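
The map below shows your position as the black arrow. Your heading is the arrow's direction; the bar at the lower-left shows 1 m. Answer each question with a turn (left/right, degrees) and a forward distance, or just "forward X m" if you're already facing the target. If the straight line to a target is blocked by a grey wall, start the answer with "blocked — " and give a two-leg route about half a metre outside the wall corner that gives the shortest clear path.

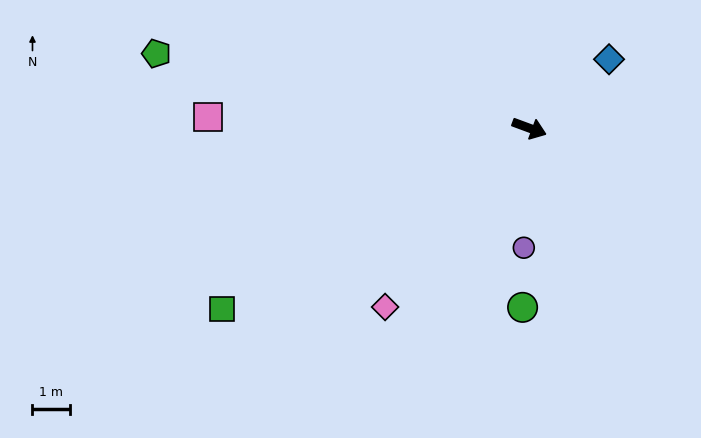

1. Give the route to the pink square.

turn right 162°, forward 8.6 m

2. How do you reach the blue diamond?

turn left 61°, forward 2.8 m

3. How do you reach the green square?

turn right 129°, forward 9.5 m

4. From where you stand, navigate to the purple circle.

turn right 72°, forward 3.2 m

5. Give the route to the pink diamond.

turn right 109°, forward 6.1 m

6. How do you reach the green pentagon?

turn right 171°, forward 10.1 m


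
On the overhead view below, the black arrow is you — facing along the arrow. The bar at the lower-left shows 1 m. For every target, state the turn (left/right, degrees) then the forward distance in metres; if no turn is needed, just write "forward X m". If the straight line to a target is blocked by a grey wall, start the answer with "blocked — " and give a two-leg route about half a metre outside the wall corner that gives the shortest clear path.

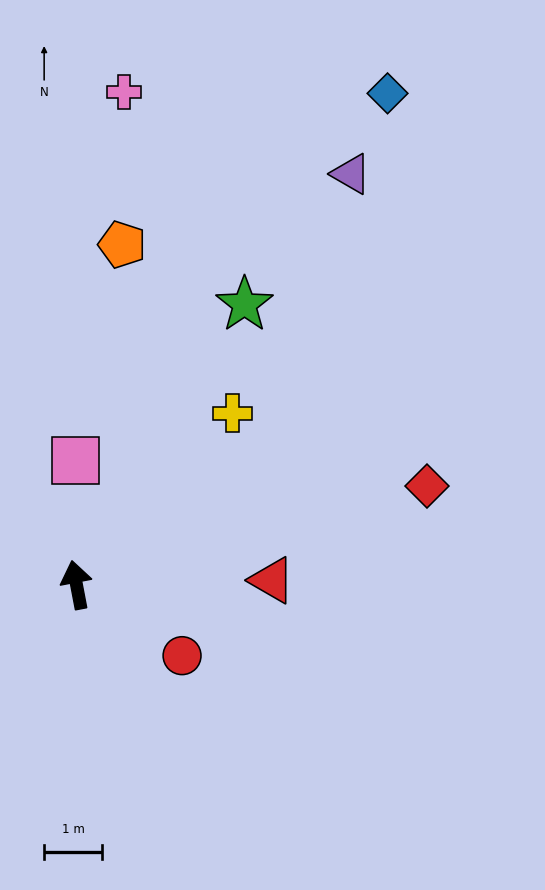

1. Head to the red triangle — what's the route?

turn right 99°, forward 3.4 m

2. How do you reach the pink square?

turn right 10°, forward 2.1 m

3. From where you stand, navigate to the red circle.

turn right 135°, forward 2.2 m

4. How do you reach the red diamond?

turn right 85°, forward 6.3 m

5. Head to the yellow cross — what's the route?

turn right 53°, forward 4.0 m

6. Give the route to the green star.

turn right 42°, forward 5.7 m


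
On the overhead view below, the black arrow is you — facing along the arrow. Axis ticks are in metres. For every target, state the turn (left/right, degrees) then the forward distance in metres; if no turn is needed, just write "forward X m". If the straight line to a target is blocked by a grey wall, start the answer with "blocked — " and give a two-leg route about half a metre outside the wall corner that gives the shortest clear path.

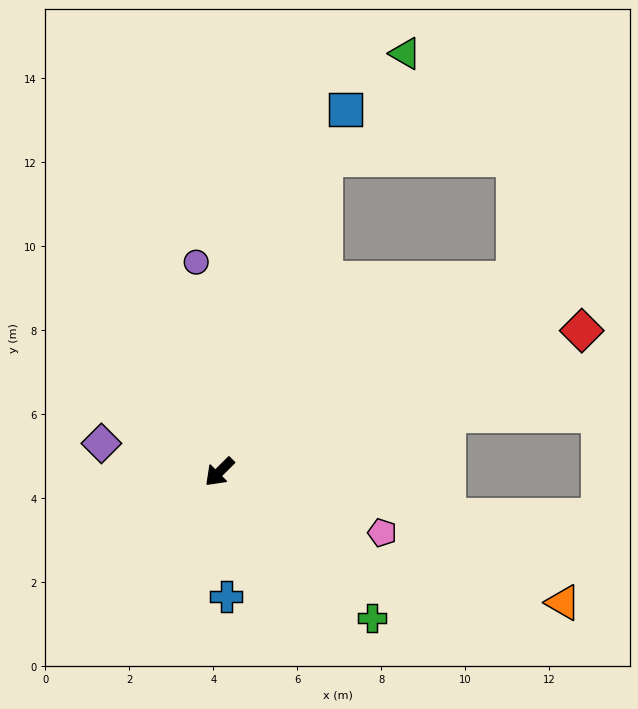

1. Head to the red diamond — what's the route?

turn left 156°, forward 9.3 m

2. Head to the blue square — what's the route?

turn right 154°, forward 9.1 m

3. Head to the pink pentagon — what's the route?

turn left 115°, forward 4.1 m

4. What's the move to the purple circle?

turn right 129°, forward 5.0 m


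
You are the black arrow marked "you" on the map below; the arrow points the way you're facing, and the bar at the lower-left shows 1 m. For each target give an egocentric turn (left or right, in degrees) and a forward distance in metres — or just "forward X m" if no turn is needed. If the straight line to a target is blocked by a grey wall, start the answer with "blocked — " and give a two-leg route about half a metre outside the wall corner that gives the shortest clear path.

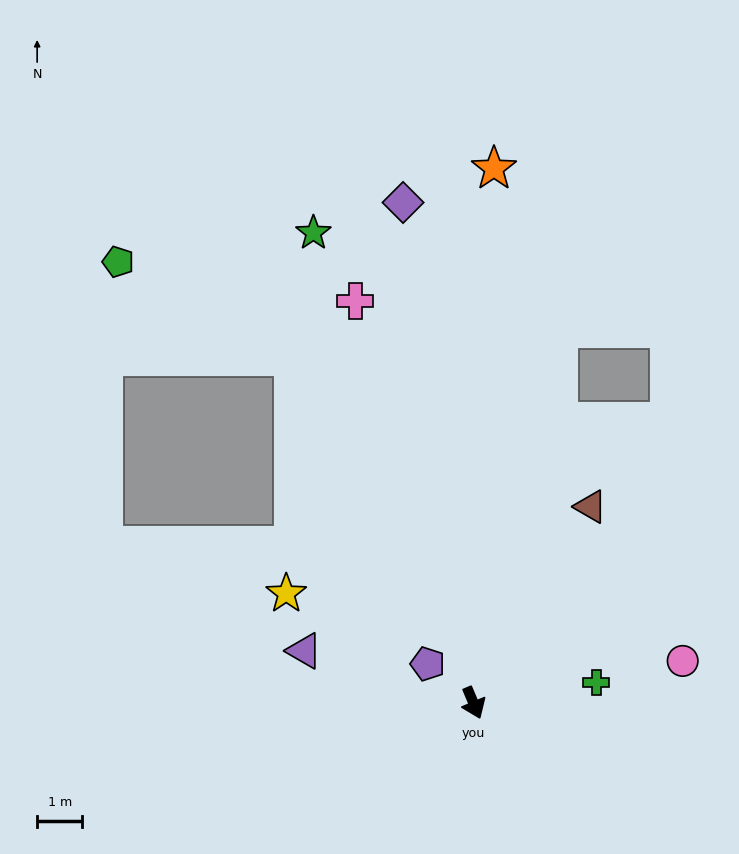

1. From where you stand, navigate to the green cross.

turn left 77°, forward 2.8 m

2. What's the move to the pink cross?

turn left 174°, forward 9.3 m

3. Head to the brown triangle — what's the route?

turn left 126°, forward 5.1 m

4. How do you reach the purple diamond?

turn left 165°, forward 11.2 m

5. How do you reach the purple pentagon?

turn right 153°, forward 1.3 m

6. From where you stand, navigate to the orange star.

turn left 155°, forward 11.8 m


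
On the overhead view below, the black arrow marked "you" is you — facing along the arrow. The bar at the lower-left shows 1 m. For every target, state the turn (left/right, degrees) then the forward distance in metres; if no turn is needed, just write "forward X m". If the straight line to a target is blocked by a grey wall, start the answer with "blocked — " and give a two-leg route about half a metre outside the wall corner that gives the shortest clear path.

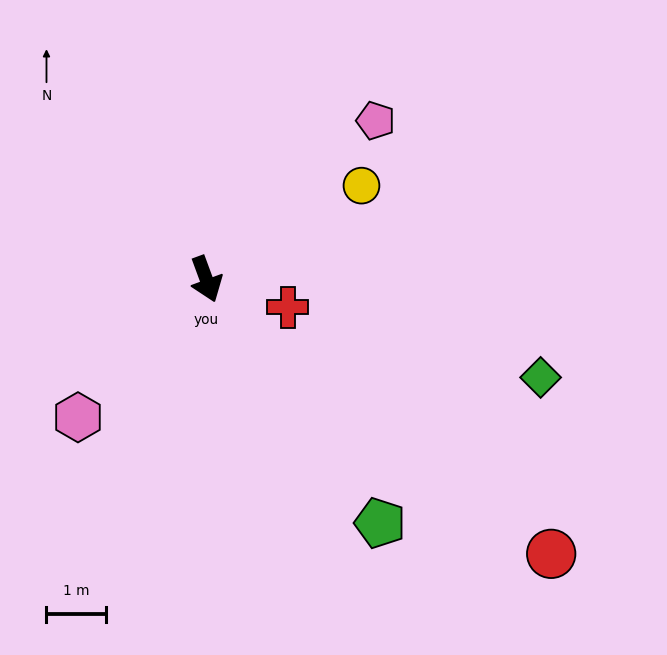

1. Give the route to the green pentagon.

turn left 15°, forward 5.1 m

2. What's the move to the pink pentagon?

turn left 113°, forward 3.9 m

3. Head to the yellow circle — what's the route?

turn left 101°, forward 3.1 m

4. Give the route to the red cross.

turn left 51°, forward 1.5 m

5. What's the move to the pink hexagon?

turn right 63°, forward 3.2 m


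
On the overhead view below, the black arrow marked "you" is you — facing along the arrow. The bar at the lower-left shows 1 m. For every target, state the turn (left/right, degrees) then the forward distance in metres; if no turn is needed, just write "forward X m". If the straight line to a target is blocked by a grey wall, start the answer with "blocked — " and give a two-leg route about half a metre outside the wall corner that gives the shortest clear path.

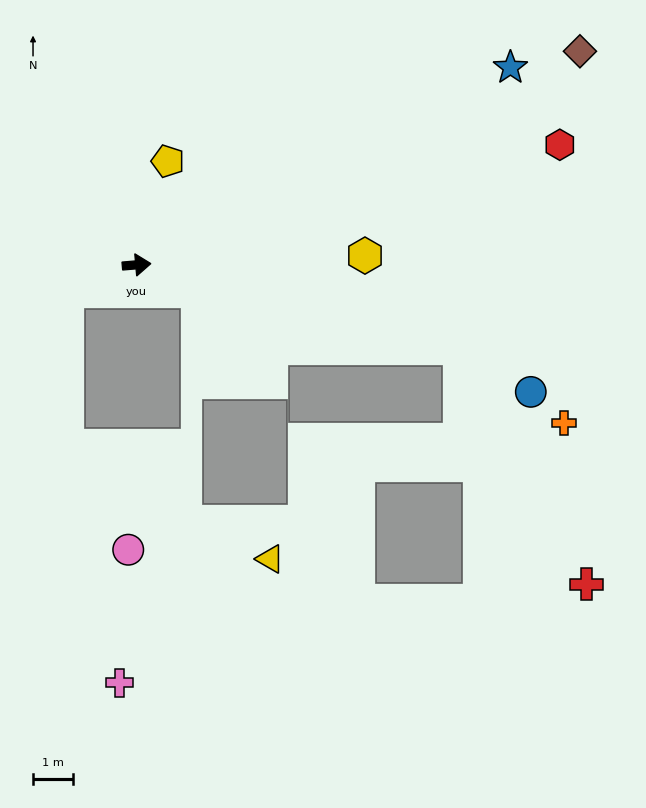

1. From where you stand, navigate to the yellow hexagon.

turn right 3°, forward 5.7 m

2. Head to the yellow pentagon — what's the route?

turn left 68°, forward 2.7 m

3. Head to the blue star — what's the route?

turn left 23°, forward 10.6 m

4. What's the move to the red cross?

blocked — turn right 19°, forward 8.4 m, then turn right 48°, forward 6.7 m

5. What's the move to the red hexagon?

turn left 11°, forward 11.0 m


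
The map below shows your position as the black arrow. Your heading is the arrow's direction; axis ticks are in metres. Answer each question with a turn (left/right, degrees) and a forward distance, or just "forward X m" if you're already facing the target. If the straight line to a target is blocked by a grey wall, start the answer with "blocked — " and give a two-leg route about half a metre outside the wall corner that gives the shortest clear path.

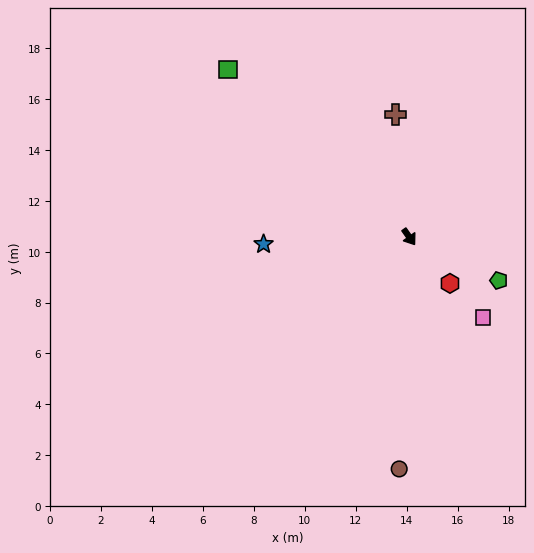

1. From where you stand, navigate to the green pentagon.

turn left 29°, forward 3.9 m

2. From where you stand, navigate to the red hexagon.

turn left 6°, forward 2.4 m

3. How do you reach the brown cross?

turn left 151°, forward 4.8 m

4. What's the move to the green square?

turn right 168°, forward 9.7 m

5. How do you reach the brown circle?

turn right 38°, forward 9.1 m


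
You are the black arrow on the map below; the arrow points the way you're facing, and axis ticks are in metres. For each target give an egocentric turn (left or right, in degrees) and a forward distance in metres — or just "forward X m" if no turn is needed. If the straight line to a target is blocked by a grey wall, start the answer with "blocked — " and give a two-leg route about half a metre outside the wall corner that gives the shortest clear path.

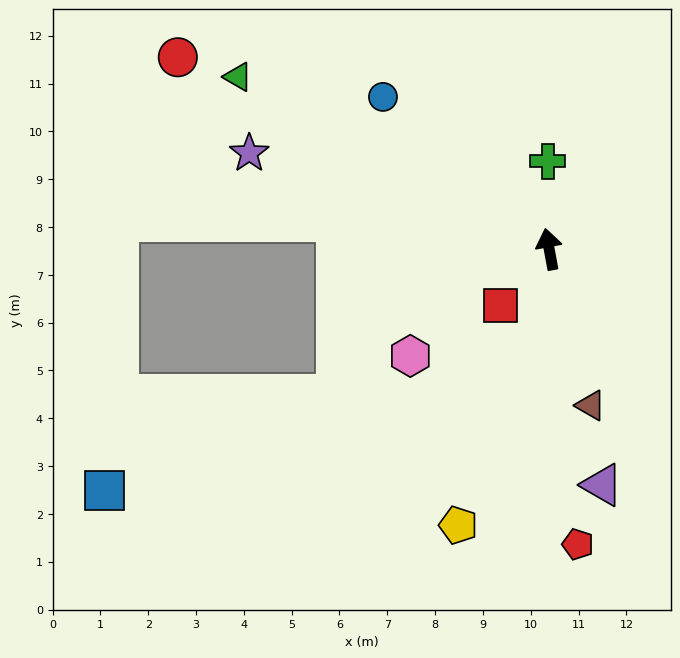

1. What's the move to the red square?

turn left 129°, forward 1.6 m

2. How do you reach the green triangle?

turn left 51°, forward 7.4 m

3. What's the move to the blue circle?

turn left 37°, forward 4.7 m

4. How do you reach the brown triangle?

turn right 176°, forward 3.4 m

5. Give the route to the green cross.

turn right 10°, forward 1.8 m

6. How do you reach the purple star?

turn left 62°, forward 6.6 m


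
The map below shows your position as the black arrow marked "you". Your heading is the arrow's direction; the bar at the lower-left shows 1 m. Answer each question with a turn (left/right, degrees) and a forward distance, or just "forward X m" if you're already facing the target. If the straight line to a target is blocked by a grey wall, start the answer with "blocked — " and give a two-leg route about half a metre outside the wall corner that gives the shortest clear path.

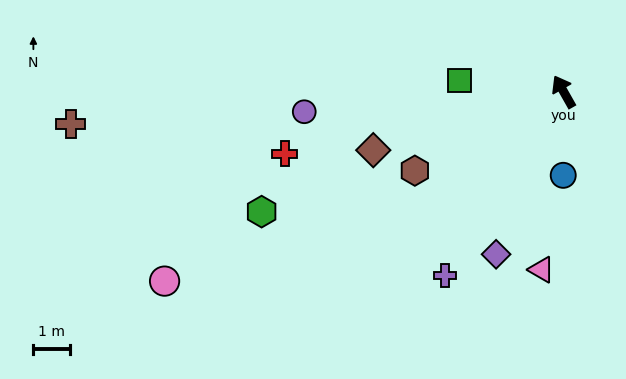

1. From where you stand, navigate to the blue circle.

turn left 150°, forward 2.3 m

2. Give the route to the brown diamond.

turn left 78°, forward 5.4 m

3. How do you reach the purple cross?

turn left 118°, forward 5.9 m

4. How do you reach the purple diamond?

turn left 128°, forward 4.8 m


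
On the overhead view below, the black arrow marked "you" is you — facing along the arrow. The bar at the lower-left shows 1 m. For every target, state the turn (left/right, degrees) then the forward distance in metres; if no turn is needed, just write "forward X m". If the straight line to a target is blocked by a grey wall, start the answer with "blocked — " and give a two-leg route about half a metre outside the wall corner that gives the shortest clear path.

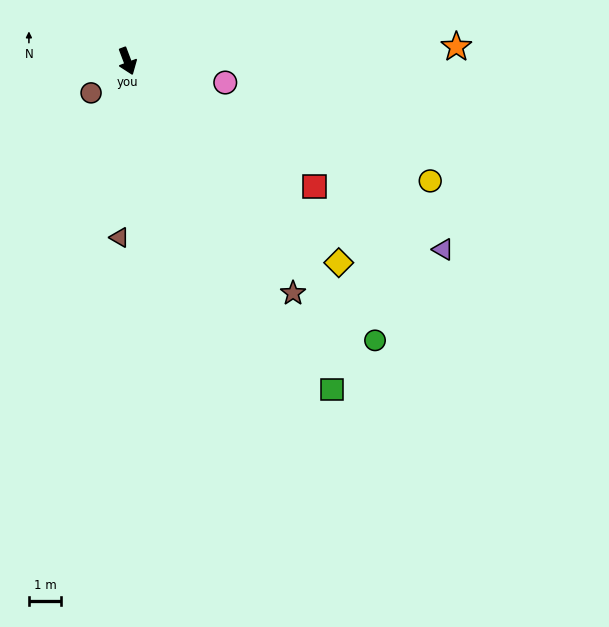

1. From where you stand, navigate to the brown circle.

turn right 70°, forward 1.5 m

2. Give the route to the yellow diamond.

turn left 26°, forward 9.0 m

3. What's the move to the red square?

turn left 35°, forward 6.9 m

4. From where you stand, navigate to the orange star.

turn left 72°, forward 10.1 m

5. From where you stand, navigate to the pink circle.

turn left 57°, forward 3.1 m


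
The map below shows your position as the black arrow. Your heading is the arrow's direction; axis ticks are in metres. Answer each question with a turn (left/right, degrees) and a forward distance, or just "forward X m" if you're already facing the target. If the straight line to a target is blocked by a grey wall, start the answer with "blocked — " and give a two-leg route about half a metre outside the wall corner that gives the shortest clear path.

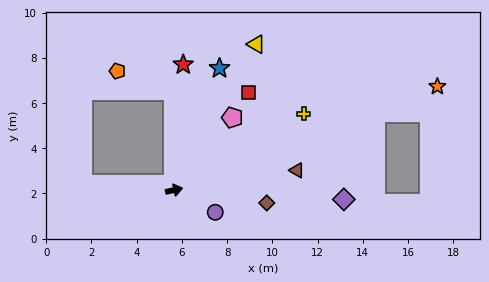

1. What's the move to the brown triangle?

turn right 3°, forward 5.5 m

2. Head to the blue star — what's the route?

turn left 57°, forward 5.7 m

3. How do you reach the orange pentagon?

blocked — turn left 78°, forward 4.4 m, then turn left 70°, forward 2.6 m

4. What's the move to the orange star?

turn left 9°, forward 12.5 m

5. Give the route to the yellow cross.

turn left 18°, forward 6.7 m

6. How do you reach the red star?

turn left 73°, forward 5.6 m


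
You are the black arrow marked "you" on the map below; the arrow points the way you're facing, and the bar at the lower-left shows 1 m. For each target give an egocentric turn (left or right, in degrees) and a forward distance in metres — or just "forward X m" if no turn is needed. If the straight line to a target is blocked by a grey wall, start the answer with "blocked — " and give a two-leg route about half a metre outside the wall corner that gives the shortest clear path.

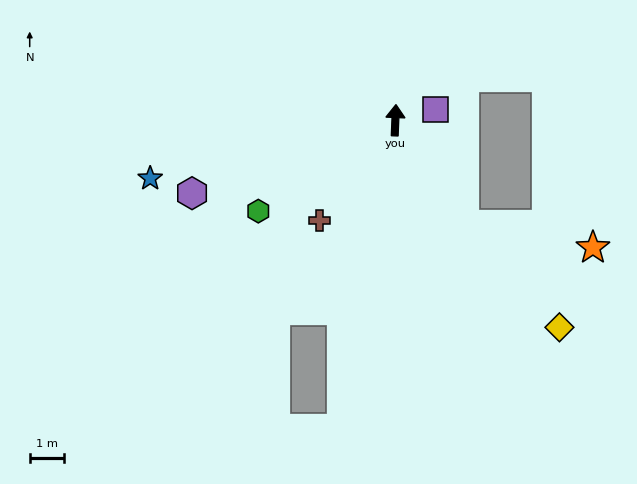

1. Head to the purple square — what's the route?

turn right 73°, forward 1.2 m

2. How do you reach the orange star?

blocked — turn right 144°, forward 3.7 m, then turn left 46°, forward 3.8 m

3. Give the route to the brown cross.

turn left 145°, forward 3.7 m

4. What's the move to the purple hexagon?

turn left 112°, forward 6.3 m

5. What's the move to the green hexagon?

turn left 126°, forward 4.8 m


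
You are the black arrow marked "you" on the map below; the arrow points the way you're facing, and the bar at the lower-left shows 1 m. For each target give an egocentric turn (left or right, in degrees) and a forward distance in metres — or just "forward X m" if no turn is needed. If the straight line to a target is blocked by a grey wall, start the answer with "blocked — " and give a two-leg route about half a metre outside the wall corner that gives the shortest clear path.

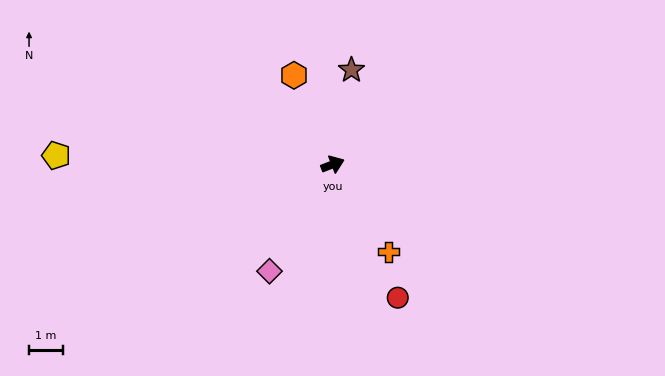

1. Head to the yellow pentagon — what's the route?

turn left 157°, forward 8.2 m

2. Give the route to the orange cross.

turn right 79°, forward 3.1 m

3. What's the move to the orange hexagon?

turn left 92°, forward 2.9 m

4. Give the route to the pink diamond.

turn right 142°, forward 3.7 m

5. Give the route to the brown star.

turn left 58°, forward 2.9 m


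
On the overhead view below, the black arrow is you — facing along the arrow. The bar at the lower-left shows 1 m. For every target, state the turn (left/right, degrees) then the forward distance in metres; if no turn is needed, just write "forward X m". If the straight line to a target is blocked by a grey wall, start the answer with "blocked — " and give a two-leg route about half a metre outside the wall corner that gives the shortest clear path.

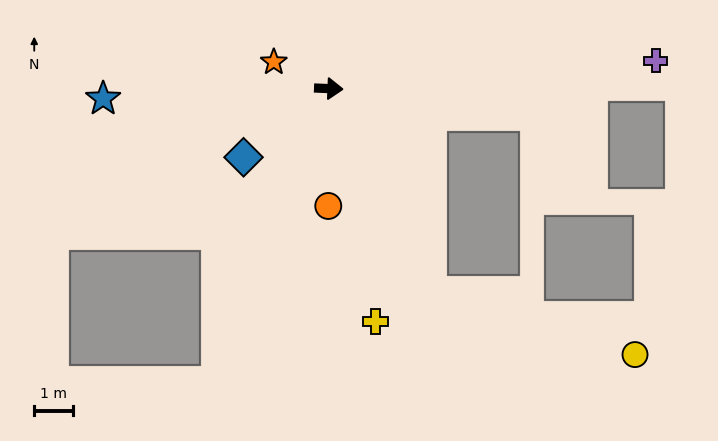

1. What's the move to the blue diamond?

turn right 139°, forward 2.9 m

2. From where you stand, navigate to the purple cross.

turn left 7°, forward 8.6 m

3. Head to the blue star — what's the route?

turn right 175°, forward 5.9 m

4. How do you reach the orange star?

turn left 157°, forward 1.6 m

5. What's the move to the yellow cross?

turn right 76°, forward 6.2 m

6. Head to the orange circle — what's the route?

turn right 88°, forward 3.1 m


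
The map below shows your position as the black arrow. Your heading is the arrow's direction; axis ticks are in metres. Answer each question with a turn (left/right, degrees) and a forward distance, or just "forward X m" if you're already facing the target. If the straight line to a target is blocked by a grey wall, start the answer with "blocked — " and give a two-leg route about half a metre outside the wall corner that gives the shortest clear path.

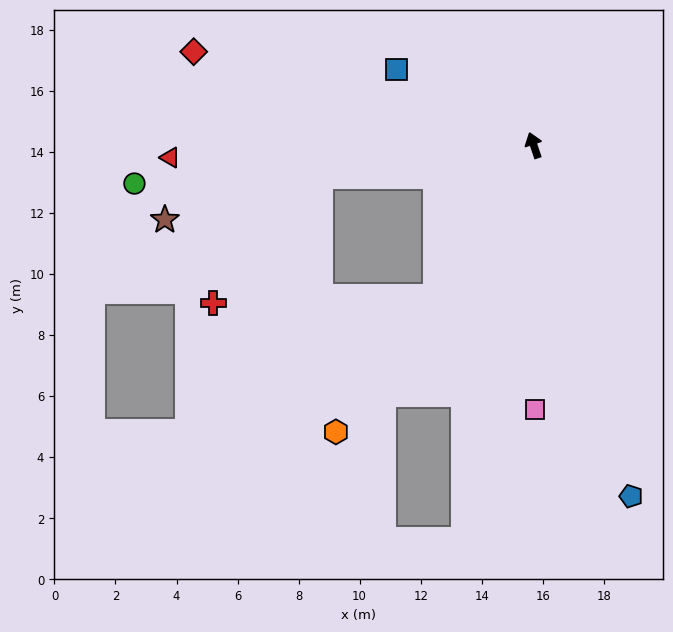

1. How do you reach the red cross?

blocked — turn left 80°, forward 7.1 m, then turn left 41°, forward 5.4 m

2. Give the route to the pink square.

turn left 162°, forward 8.7 m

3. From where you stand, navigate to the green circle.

turn left 77°, forward 13.1 m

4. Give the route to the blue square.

turn left 43°, forward 5.1 m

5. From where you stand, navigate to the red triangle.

turn left 73°, forward 11.9 m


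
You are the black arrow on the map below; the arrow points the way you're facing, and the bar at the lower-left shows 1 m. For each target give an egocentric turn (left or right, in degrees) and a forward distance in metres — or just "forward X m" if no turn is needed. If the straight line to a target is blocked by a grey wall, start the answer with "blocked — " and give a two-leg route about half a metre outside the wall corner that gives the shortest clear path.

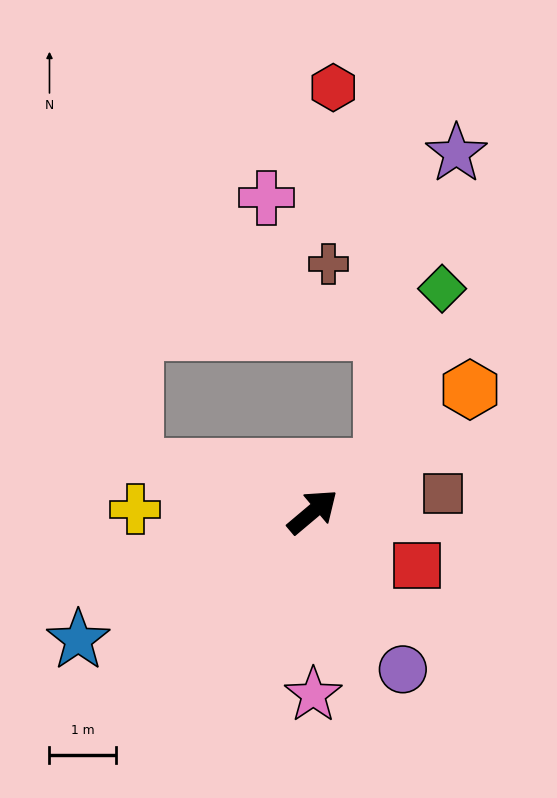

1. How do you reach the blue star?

turn left 169°, forward 4.0 m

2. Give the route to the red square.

turn right 67°, forward 1.8 m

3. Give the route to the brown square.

turn right 32°, forward 2.0 m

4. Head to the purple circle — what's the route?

turn right 100°, forward 2.7 m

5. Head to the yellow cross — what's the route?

turn left 139°, forward 2.7 m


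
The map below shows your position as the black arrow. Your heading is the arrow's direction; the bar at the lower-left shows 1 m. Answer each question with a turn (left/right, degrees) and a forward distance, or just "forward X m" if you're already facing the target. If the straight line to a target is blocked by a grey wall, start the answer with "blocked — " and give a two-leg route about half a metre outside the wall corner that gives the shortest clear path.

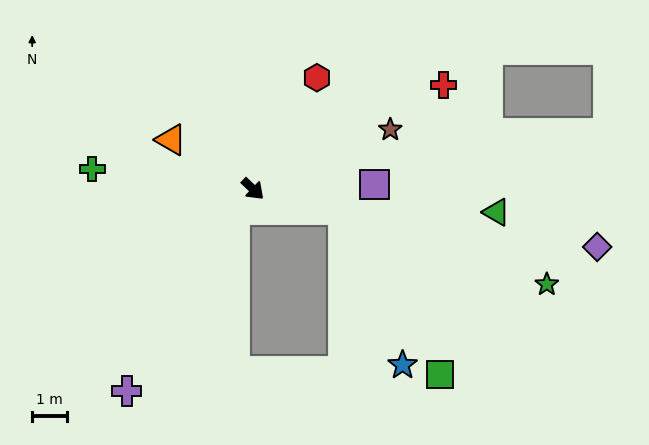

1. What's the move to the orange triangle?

turn right 167°, forward 2.7 m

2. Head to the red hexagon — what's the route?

turn left 104°, forward 3.7 m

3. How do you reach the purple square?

turn left 46°, forward 3.5 m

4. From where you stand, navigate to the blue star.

blocked — turn left 31°, forward 2.6 m, then turn right 56°, forward 4.7 m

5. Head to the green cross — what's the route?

turn right 144°, forward 4.6 m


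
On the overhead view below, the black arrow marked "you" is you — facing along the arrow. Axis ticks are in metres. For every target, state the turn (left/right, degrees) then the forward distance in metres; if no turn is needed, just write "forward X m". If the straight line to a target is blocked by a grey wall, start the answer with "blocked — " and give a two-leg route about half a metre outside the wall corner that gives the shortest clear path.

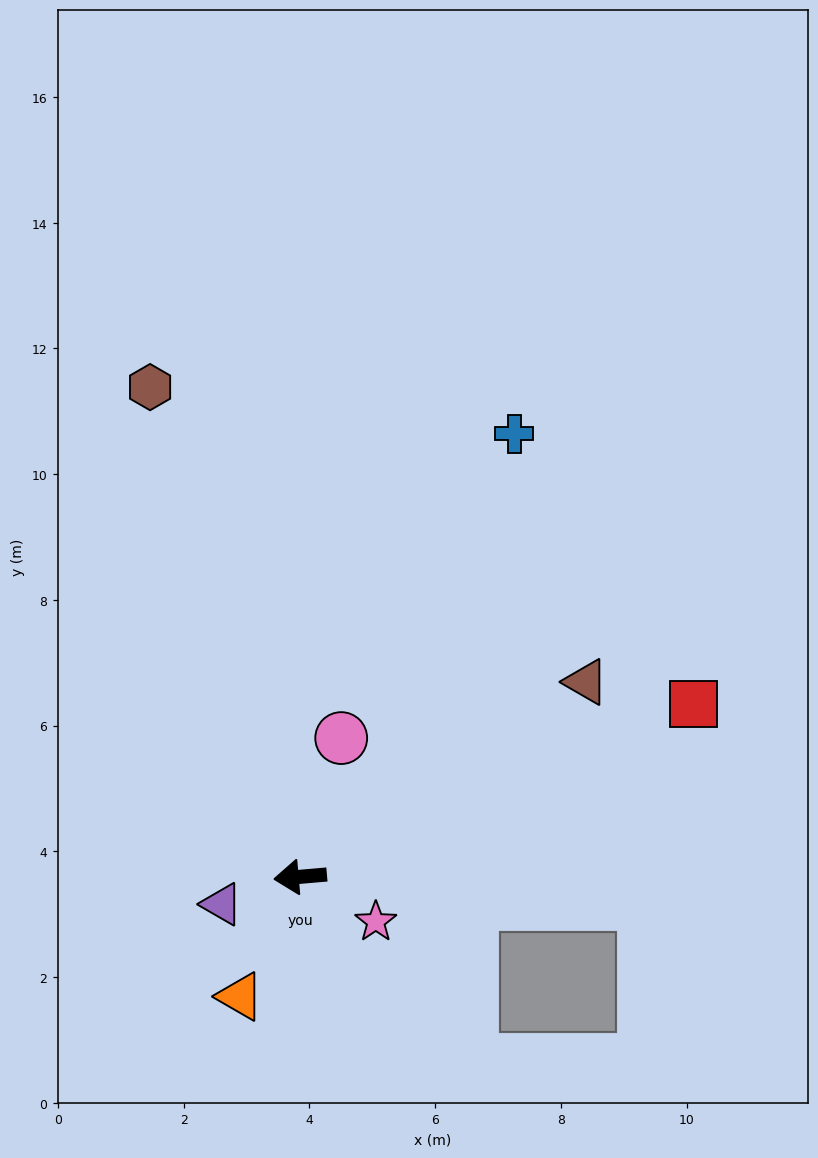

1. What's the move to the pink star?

turn left 144°, forward 1.4 m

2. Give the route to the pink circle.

turn right 111°, forward 2.3 m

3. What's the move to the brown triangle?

turn right 151°, forward 5.5 m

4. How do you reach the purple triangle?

turn left 14°, forward 1.3 m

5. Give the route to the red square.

turn right 161°, forward 6.8 m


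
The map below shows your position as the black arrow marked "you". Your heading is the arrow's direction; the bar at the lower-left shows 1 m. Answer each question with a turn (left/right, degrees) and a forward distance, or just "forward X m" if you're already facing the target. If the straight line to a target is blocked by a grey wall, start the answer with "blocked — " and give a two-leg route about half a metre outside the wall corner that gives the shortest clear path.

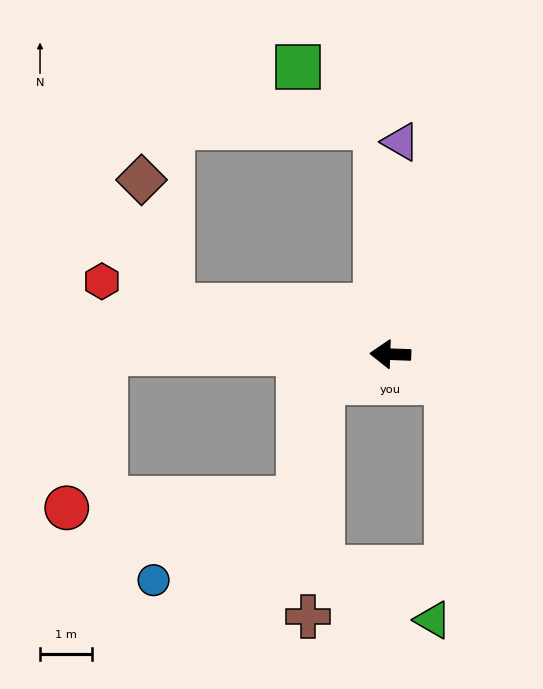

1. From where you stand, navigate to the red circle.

blocked — forward 5.5 m, then turn left 78°, forward 3.1 m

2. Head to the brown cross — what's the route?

blocked — turn left 25°, forward 1.4 m, then turn left 63°, forward 4.5 m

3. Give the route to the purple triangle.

turn right 91°, forward 4.1 m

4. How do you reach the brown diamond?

blocked — turn right 11°, forward 4.3 m, then turn right 63°, forward 2.5 m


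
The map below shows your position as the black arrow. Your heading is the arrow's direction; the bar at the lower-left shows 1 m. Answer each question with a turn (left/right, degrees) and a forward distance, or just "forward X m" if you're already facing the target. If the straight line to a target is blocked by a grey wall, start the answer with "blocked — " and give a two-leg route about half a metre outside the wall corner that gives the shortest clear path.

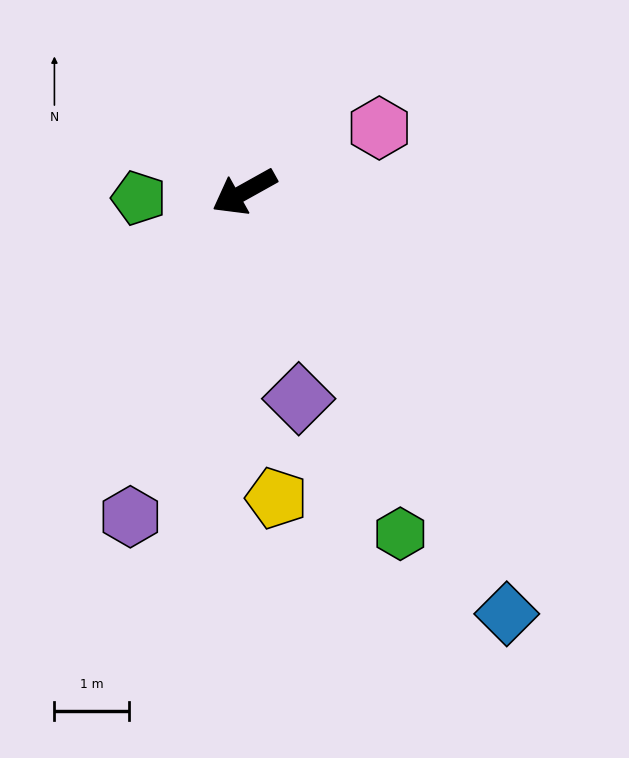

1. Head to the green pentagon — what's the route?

turn right 26°, forward 1.4 m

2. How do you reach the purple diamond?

turn left 76°, forward 2.9 m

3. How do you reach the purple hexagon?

turn left 42°, forward 4.6 m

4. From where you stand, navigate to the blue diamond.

turn left 93°, forward 6.7 m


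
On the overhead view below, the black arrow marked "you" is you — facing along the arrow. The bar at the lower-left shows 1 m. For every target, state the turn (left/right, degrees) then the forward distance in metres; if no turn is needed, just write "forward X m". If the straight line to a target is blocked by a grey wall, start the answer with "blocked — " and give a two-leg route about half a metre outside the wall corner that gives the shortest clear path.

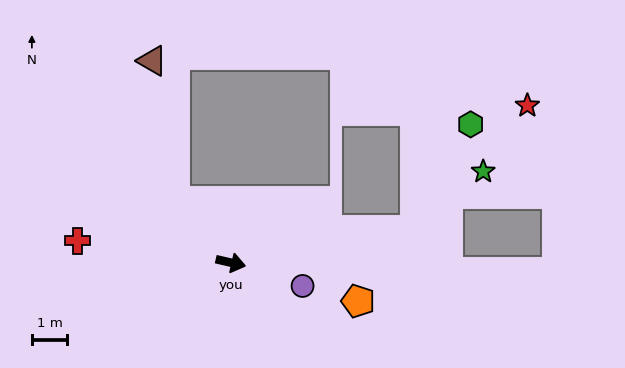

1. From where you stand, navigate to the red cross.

turn right 175°, forward 4.4 m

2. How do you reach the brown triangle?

blocked — turn left 145°, forward 2.4 m, then turn right 33°, forward 4.0 m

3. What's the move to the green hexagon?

blocked — turn left 23°, forward 5.3 m, then turn left 52°, forward 3.4 m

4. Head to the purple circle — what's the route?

turn right 5°, forward 2.1 m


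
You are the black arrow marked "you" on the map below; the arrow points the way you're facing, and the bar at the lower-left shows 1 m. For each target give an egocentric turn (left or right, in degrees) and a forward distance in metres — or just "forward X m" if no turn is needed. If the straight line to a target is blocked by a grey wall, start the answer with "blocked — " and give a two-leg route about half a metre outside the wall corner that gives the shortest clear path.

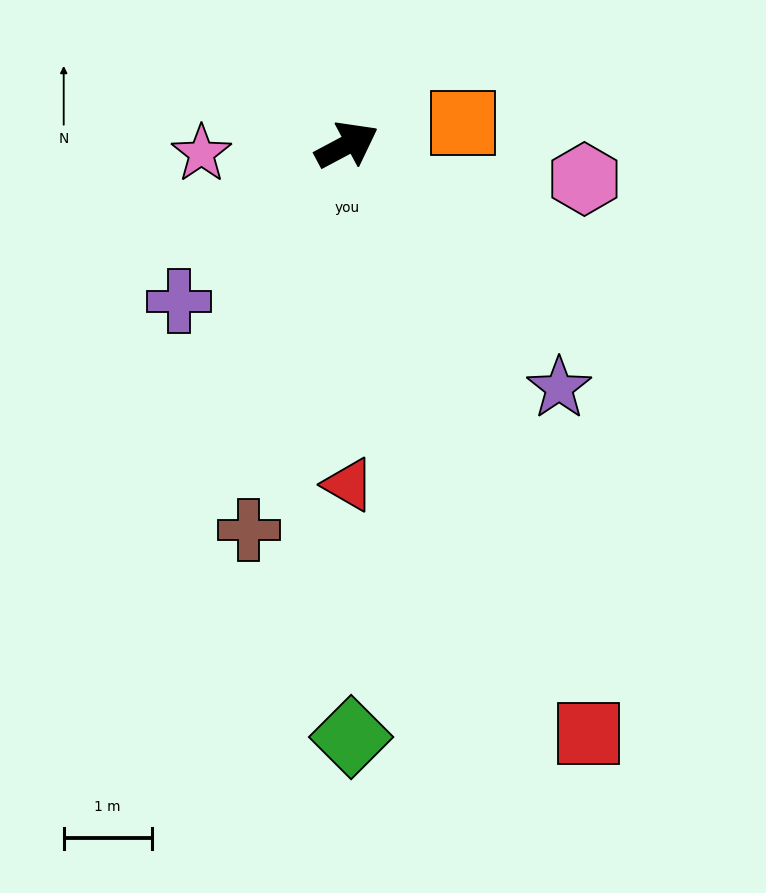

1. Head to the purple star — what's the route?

turn right 77°, forward 3.7 m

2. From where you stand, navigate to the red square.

turn right 96°, forward 7.2 m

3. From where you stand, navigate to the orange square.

turn right 17°, forward 1.3 m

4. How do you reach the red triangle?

turn right 118°, forward 3.9 m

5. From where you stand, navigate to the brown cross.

turn right 132°, forward 4.5 m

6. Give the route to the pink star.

turn left 155°, forward 1.7 m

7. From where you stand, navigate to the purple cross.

turn right 165°, forward 2.6 m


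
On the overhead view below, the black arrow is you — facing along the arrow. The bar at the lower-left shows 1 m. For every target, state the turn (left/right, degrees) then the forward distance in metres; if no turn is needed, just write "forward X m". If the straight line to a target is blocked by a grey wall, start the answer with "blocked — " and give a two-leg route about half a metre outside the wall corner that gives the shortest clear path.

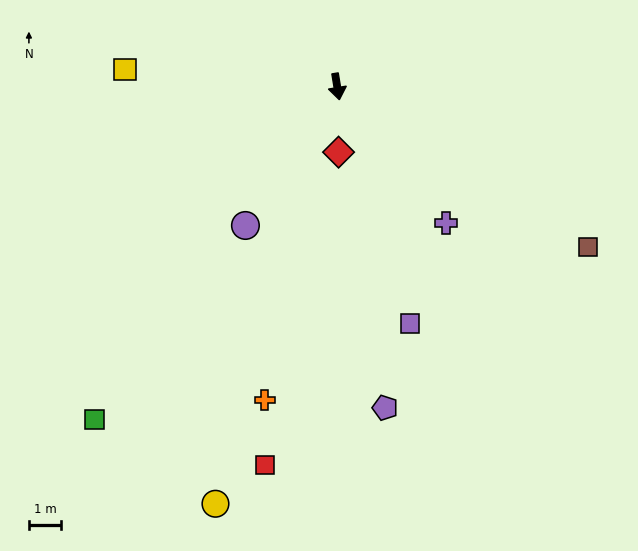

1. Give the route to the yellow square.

turn right 104°, forward 6.5 m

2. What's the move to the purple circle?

turn right 43°, forward 5.1 m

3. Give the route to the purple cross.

turn left 29°, forward 5.4 m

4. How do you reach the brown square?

turn left 48°, forward 9.2 m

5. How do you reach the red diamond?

turn right 8°, forward 2.0 m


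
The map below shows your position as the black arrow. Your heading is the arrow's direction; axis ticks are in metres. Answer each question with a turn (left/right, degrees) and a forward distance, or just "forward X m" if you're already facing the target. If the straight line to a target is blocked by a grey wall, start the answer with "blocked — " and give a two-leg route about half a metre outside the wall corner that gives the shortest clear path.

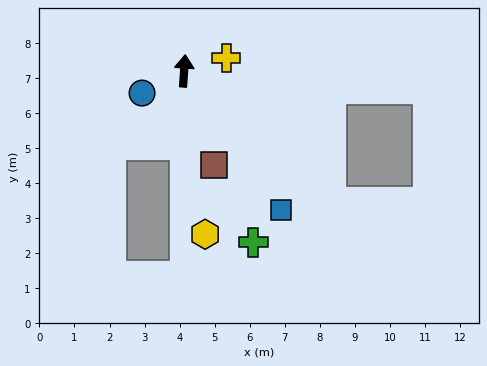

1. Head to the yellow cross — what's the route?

turn right 69°, forward 1.3 m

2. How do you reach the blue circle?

turn left 122°, forward 1.4 m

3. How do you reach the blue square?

turn right 141°, forward 4.8 m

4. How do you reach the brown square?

turn right 158°, forward 2.8 m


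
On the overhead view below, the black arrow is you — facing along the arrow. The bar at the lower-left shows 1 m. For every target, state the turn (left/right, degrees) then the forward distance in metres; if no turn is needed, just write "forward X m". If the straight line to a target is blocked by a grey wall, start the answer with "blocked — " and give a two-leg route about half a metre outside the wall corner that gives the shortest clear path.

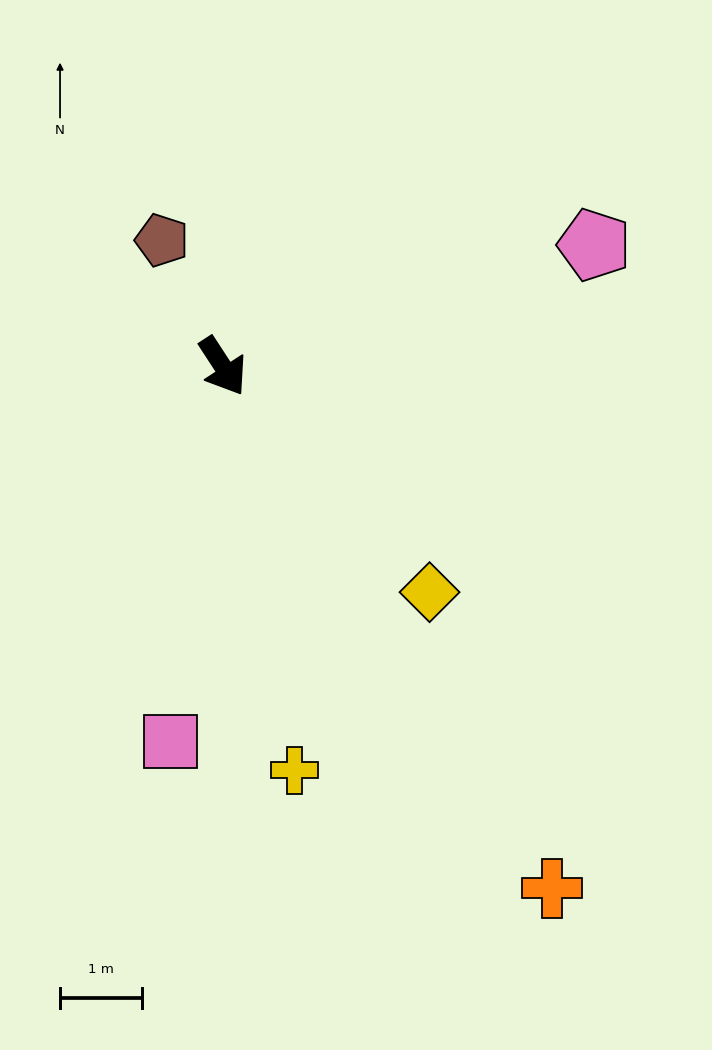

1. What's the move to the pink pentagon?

turn left 75°, forward 4.8 m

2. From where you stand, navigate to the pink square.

turn right 41°, forward 4.6 m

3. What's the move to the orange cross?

forward 7.5 m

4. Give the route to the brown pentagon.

turn left 173°, forward 1.7 m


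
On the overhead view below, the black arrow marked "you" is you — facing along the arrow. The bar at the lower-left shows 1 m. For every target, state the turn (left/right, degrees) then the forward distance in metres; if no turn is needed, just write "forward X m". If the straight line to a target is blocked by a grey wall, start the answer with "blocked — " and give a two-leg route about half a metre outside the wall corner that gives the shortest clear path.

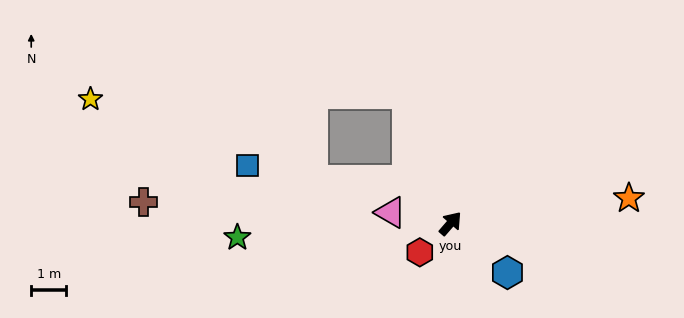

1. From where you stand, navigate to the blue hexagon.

turn right 90°, forward 2.1 m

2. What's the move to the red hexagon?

turn left 174°, forward 1.2 m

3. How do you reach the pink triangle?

turn left 121°, forward 1.7 m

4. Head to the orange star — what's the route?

turn right 41°, forward 5.1 m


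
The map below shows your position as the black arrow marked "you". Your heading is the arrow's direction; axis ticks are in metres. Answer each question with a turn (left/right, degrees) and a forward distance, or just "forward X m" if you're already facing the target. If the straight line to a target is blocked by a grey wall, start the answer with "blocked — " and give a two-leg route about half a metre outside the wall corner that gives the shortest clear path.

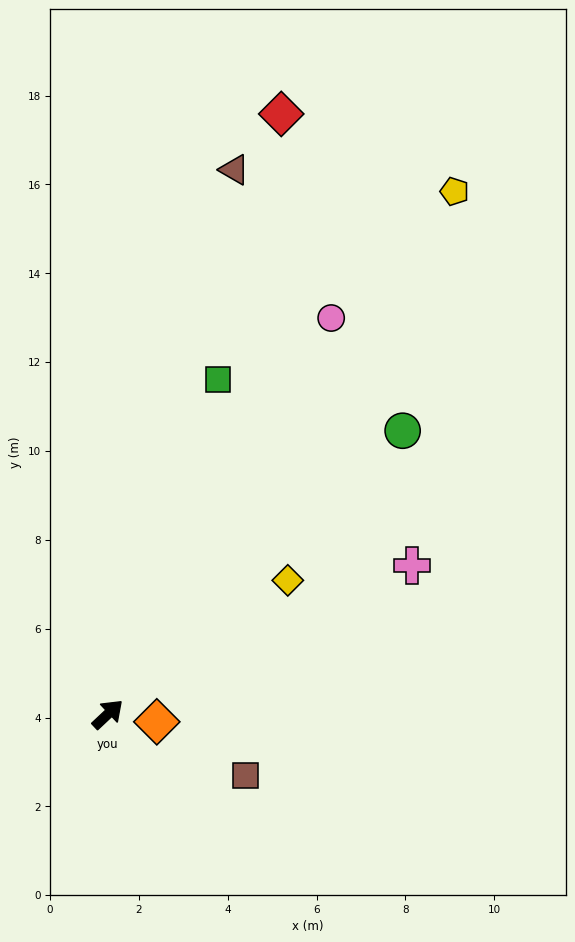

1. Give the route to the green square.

turn left 29°, forward 7.9 m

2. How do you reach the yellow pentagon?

turn left 13°, forward 14.1 m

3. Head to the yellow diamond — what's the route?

turn right 7°, forward 5.0 m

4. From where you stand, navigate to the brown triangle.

turn left 34°, forward 12.6 m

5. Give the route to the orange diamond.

turn right 52°, forward 1.1 m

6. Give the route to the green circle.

forward 9.2 m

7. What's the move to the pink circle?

turn left 17°, forward 10.2 m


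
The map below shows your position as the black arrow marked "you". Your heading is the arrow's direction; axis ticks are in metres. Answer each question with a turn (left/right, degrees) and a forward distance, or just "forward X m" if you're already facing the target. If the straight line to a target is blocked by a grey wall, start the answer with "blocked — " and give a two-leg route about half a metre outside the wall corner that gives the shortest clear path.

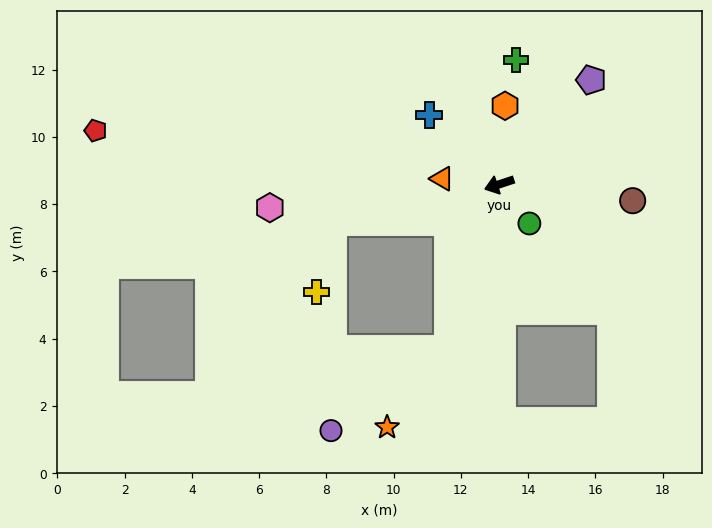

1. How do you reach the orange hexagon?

turn right 113°, forward 2.3 m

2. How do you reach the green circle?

turn left 109°, forward 1.5 m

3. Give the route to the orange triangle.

turn right 24°, forward 1.7 m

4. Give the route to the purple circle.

blocked — turn left 54°, forward 5.1 m, then turn right 37°, forward 4.2 m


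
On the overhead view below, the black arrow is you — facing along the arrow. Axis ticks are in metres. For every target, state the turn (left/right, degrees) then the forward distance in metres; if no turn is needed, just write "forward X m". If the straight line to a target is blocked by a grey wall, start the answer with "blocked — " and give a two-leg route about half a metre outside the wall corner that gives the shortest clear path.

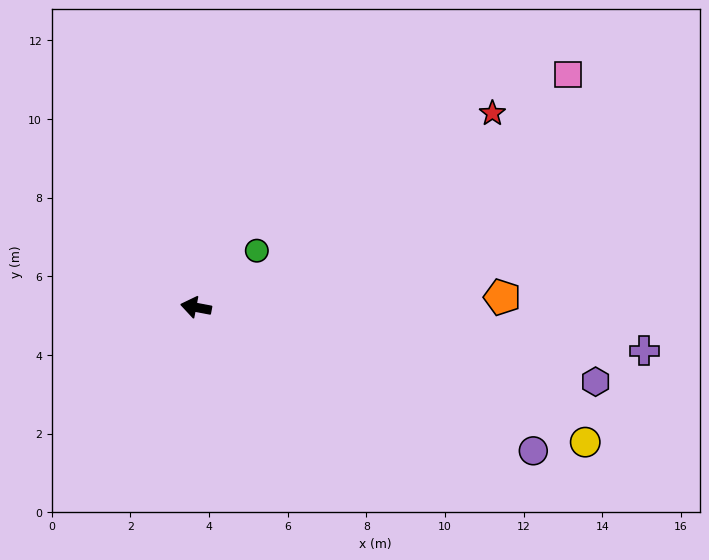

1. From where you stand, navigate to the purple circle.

turn left 168°, forward 9.3 m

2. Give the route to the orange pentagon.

turn right 167°, forward 7.8 m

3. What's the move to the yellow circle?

turn left 172°, forward 10.5 m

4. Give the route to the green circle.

turn right 126°, forward 2.1 m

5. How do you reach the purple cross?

turn right 175°, forward 11.4 m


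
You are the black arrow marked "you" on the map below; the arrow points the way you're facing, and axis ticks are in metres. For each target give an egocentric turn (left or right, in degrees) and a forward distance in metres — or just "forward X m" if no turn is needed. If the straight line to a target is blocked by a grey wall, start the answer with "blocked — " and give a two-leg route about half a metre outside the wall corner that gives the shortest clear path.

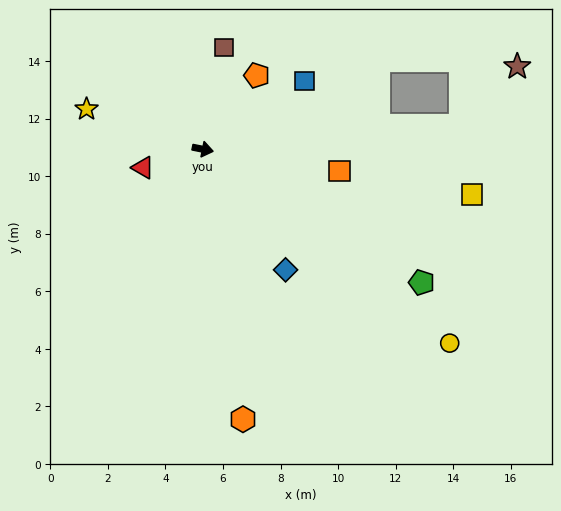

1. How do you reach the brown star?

blocked — turn left 17°, forward 9.0 m, then turn left 41°, forward 2.8 m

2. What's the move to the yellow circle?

turn right 27°, forward 10.9 m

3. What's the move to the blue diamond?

turn right 44°, forward 5.1 m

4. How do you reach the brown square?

turn left 90°, forward 3.6 m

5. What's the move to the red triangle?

turn right 152°, forward 2.2 m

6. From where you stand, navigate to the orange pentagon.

turn left 65°, forward 3.2 m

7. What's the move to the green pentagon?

turn right 20°, forward 8.9 m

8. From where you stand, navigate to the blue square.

turn left 45°, forward 4.3 m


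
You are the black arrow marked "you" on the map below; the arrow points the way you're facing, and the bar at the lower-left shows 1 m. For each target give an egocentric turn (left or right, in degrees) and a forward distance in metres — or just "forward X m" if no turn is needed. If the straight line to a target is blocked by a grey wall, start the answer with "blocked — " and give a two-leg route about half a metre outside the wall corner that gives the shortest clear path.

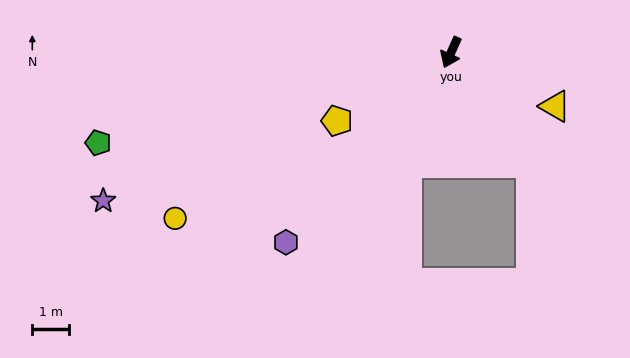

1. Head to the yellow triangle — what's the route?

turn left 87°, forward 3.2 m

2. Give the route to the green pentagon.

turn right 52°, forward 9.8 m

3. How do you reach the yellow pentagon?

turn right 35°, forward 3.6 m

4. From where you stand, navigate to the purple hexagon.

turn right 17°, forward 6.8 m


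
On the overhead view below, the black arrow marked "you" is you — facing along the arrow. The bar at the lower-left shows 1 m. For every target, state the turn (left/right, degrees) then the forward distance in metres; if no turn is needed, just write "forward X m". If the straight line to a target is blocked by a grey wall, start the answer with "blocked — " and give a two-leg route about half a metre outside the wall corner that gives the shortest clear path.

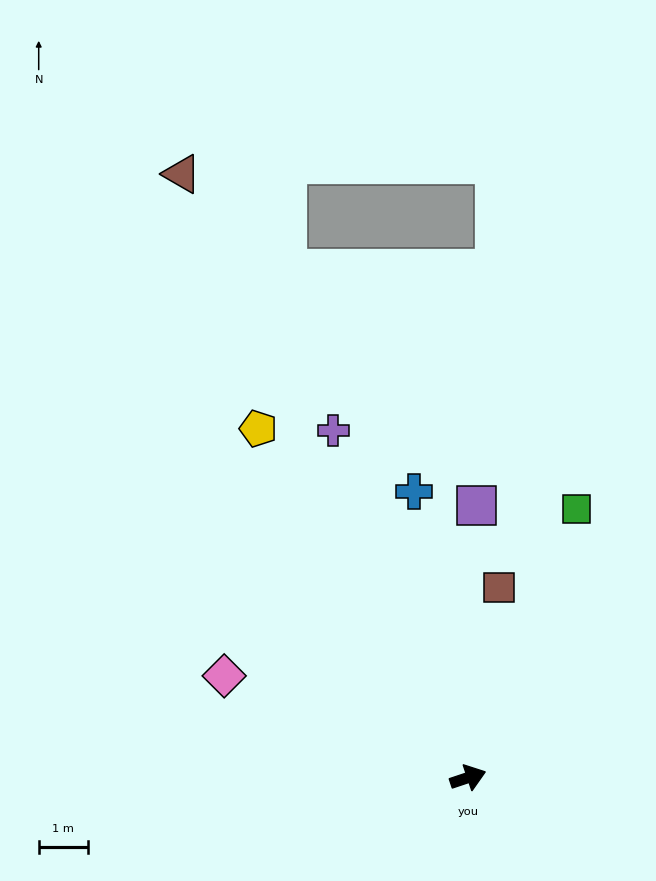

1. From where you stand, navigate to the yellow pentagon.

turn left 103°, forward 8.2 m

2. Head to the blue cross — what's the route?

turn left 82°, forward 5.9 m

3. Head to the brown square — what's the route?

turn left 62°, forward 3.9 m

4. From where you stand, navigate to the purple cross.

turn left 93°, forward 7.5 m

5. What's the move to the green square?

turn left 50°, forward 5.9 m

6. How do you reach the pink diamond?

turn left 139°, forward 5.4 m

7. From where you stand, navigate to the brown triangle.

turn left 97°, forward 13.5 m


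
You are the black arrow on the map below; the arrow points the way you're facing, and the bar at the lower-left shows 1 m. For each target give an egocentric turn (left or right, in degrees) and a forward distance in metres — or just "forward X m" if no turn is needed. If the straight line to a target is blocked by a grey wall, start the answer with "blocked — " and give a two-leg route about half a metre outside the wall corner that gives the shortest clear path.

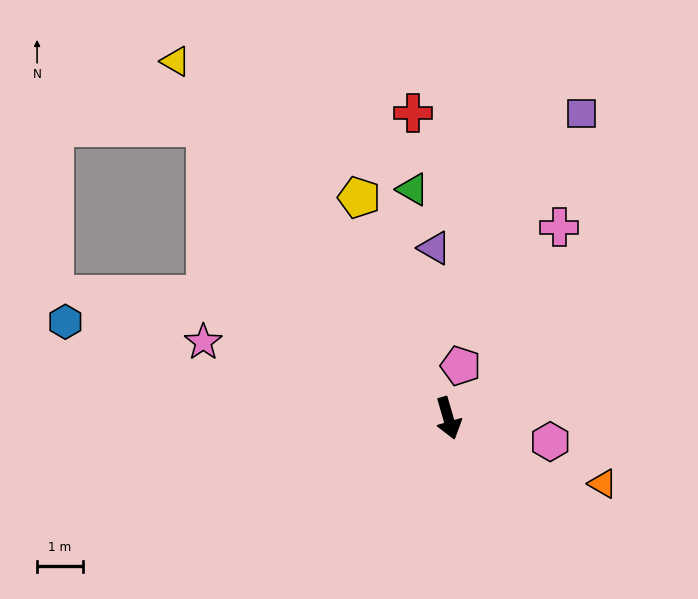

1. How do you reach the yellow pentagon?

turn right 174°, forward 5.2 m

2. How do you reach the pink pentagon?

turn left 151°, forward 1.2 m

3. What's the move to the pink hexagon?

turn left 61°, forward 2.3 m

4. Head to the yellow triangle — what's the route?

turn right 159°, forward 9.8 m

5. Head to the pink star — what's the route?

turn right 123°, forward 5.6 m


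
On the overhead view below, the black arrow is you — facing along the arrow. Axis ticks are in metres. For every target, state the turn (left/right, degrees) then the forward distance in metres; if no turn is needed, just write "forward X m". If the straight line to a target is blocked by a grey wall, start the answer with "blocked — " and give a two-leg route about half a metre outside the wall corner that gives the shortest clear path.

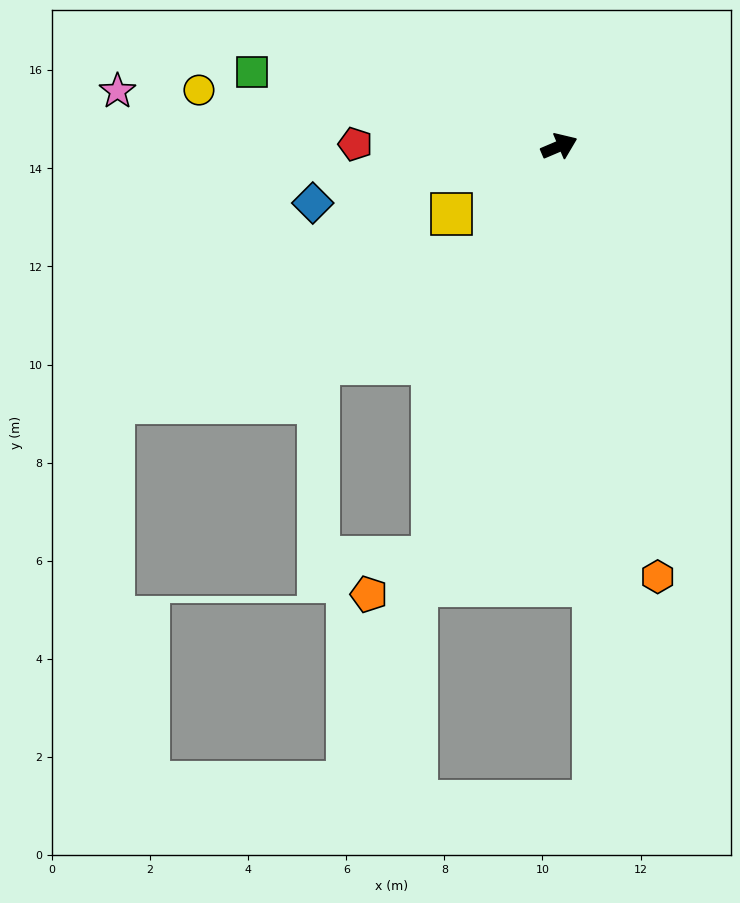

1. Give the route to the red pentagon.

turn left 156°, forward 4.2 m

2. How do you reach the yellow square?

turn right 171°, forward 2.6 m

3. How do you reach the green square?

turn left 143°, forward 6.4 m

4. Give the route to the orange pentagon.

blocked — turn right 130°, forward 8.8 m, then turn right 42°, forward 1.5 m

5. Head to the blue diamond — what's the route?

turn left 170°, forward 5.2 m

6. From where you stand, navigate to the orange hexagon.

turn right 100°, forward 9.0 m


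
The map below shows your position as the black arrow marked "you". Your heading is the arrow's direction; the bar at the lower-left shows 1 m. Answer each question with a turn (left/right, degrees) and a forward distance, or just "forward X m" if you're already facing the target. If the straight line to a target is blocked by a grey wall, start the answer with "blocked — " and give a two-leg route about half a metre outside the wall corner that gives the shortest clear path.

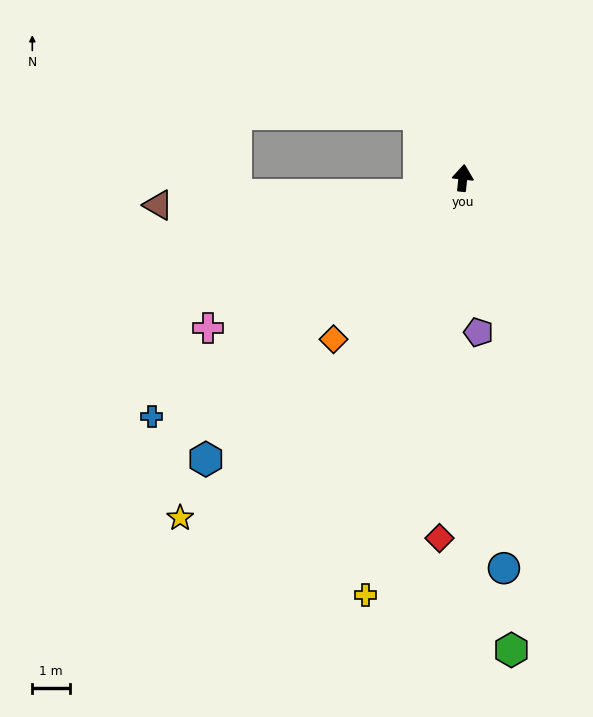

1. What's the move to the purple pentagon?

turn right 168°, forward 4.1 m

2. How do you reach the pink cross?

turn left 127°, forward 7.9 m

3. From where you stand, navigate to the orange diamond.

turn left 147°, forward 5.5 m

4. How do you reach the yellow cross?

turn left 173°, forward 11.4 m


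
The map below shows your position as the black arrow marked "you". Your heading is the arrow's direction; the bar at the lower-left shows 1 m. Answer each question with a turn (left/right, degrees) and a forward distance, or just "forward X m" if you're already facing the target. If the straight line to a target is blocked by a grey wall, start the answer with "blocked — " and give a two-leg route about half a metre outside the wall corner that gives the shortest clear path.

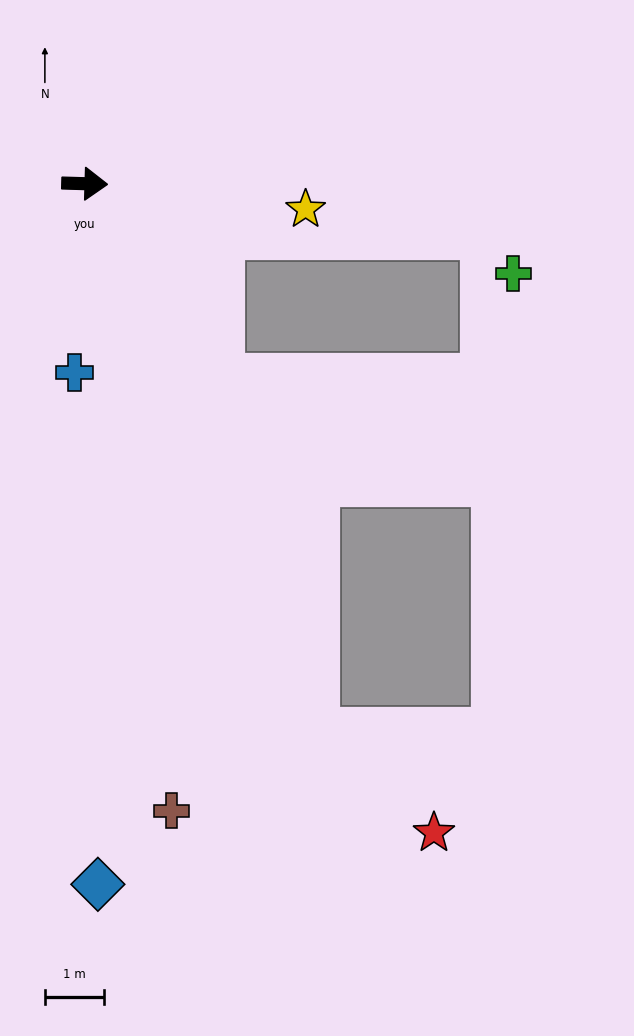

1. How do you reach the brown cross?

turn right 80°, forward 10.7 m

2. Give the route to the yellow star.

turn right 5°, forward 3.8 m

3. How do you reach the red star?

blocked — turn right 66°, forward 10.1 m, then turn left 28°, forward 2.6 m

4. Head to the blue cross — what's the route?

turn right 91°, forward 3.2 m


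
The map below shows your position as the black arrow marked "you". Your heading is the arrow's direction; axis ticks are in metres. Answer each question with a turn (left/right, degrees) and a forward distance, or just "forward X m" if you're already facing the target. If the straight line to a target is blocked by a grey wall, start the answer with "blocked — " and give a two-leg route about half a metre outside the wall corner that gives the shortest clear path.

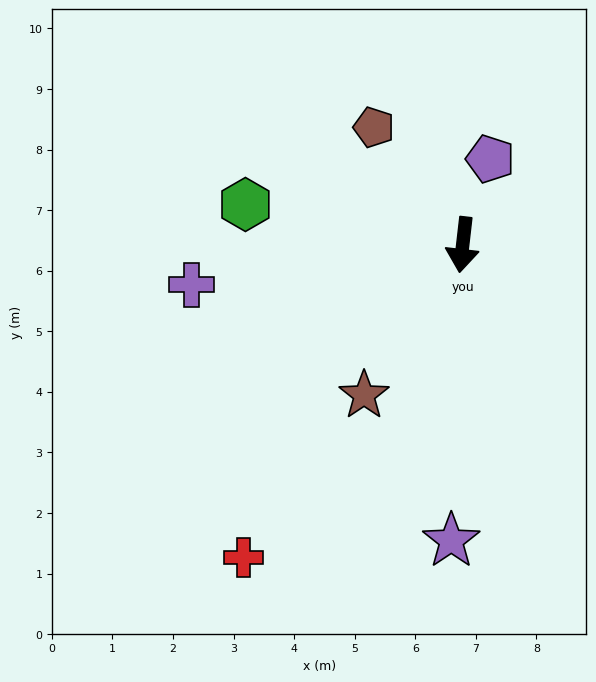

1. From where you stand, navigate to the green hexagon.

turn right 94°, forward 3.6 m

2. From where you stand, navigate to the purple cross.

turn right 75°, forward 4.5 m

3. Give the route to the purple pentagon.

turn left 169°, forward 1.5 m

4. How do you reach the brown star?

turn right 27°, forward 3.0 m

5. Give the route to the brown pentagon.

turn right 136°, forward 2.4 m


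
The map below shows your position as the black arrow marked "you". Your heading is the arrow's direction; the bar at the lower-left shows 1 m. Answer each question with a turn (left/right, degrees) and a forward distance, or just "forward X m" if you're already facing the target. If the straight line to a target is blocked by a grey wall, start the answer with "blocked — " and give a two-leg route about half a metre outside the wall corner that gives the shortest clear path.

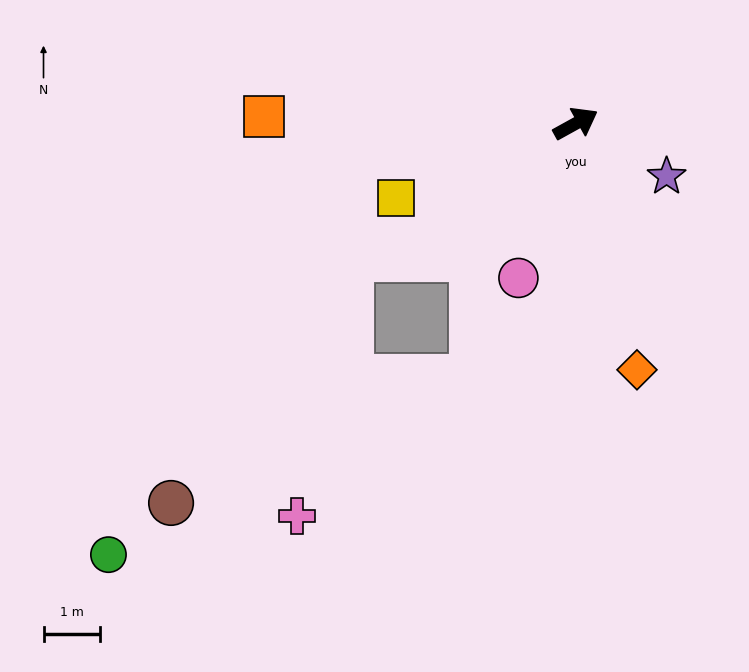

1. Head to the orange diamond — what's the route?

turn right 105°, forward 4.5 m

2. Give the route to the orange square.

turn left 150°, forward 5.6 m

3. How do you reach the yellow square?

turn left 174°, forward 3.5 m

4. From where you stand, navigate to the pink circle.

turn right 139°, forward 2.9 m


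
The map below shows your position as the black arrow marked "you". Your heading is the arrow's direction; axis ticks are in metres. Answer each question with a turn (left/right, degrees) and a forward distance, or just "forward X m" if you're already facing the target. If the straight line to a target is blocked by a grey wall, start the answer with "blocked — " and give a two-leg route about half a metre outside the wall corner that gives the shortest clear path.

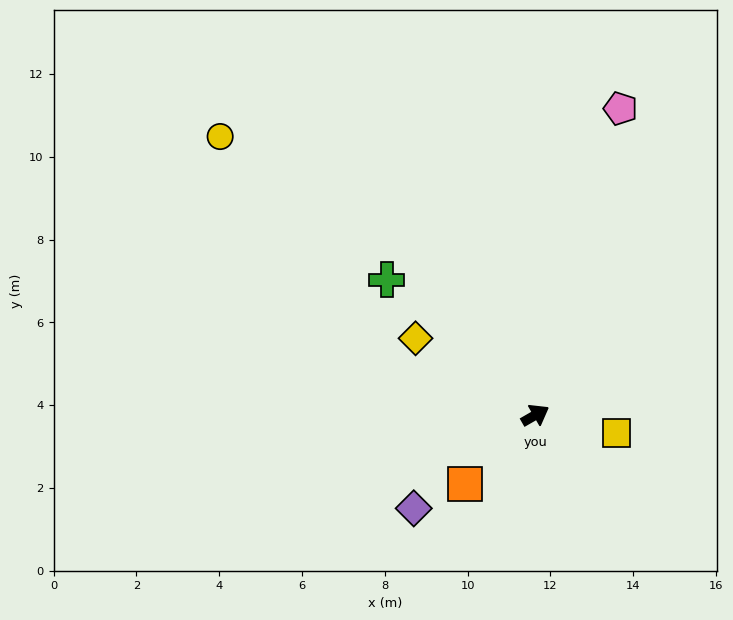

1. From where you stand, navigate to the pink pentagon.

turn left 45°, forward 7.7 m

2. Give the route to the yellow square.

turn right 42°, forward 2.0 m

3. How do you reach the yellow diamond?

turn left 117°, forward 3.4 m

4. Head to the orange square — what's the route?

turn right 166°, forward 2.4 m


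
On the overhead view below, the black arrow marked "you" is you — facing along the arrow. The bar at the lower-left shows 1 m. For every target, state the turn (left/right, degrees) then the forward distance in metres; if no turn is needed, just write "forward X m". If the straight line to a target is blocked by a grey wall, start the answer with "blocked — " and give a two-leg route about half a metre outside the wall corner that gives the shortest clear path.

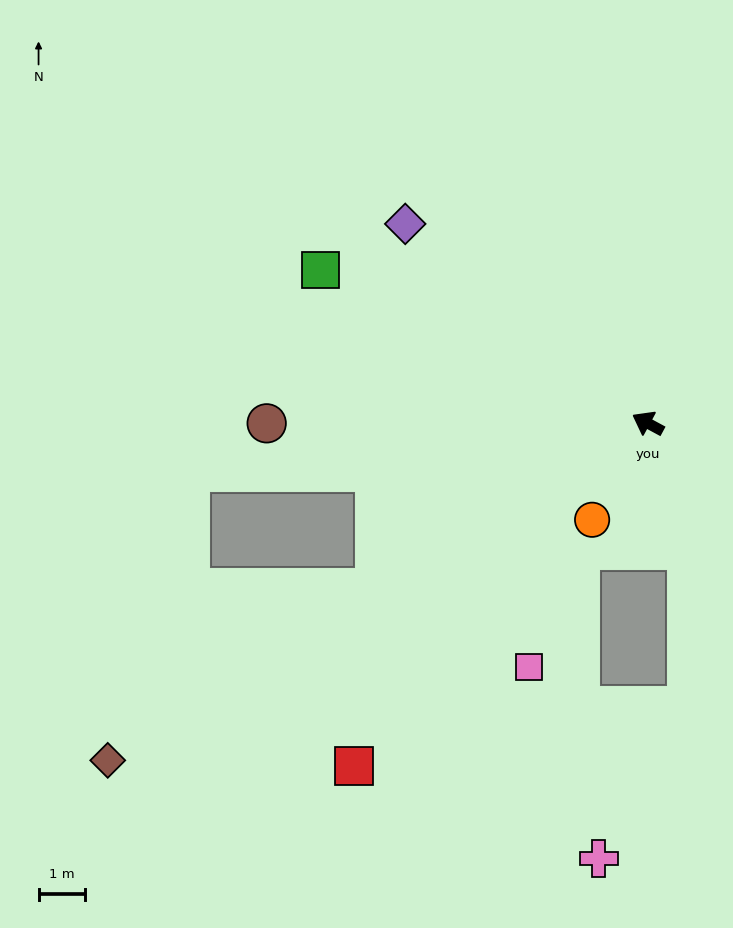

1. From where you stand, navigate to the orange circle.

turn left 88°, forward 2.4 m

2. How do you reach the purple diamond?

turn right 11°, forward 6.7 m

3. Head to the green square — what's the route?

turn left 3°, forward 7.8 m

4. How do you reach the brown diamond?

turn left 60°, forward 13.7 m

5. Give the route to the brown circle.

turn left 28°, forward 8.2 m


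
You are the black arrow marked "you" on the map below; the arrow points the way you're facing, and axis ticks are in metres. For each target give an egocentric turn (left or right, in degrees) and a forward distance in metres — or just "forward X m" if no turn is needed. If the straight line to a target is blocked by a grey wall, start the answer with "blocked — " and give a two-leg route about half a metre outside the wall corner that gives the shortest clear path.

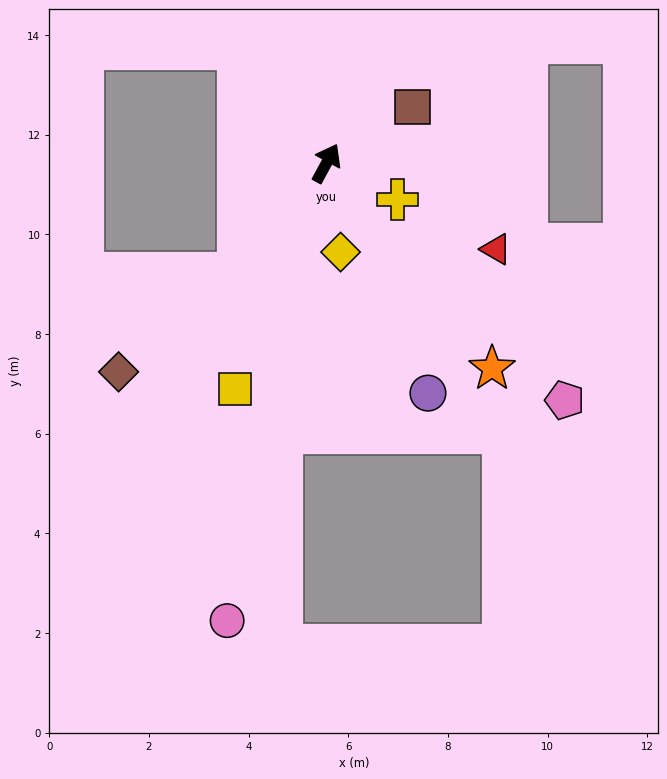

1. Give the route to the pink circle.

turn right 164°, forward 9.4 m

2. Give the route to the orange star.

turn right 113°, forward 5.3 m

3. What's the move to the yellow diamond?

turn right 143°, forward 1.8 m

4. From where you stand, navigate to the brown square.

turn right 28°, forward 2.1 m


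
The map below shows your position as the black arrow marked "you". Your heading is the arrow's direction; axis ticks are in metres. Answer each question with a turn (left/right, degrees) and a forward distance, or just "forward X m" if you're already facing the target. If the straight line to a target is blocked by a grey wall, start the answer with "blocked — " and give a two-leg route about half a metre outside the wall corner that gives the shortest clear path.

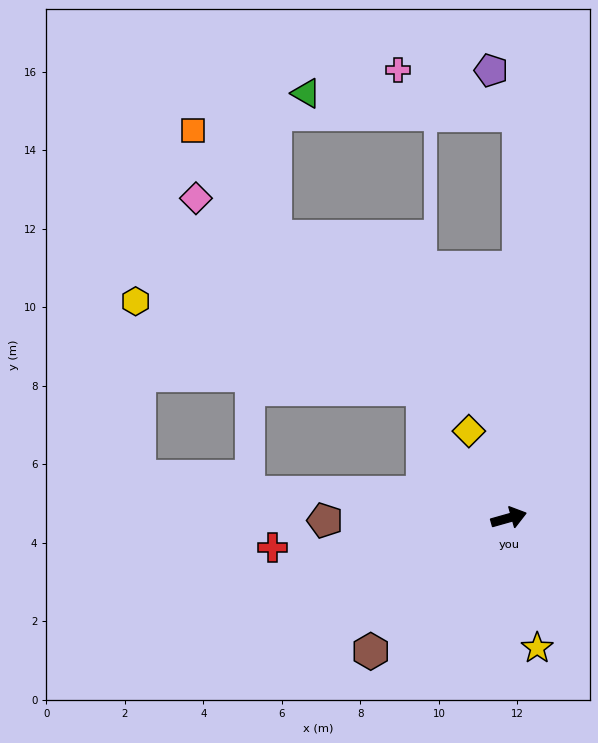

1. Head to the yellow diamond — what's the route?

turn left 99°, forward 2.4 m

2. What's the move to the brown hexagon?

turn right 152°, forward 4.9 m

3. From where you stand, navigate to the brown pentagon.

turn left 165°, forward 4.7 m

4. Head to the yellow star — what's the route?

turn right 93°, forward 3.4 m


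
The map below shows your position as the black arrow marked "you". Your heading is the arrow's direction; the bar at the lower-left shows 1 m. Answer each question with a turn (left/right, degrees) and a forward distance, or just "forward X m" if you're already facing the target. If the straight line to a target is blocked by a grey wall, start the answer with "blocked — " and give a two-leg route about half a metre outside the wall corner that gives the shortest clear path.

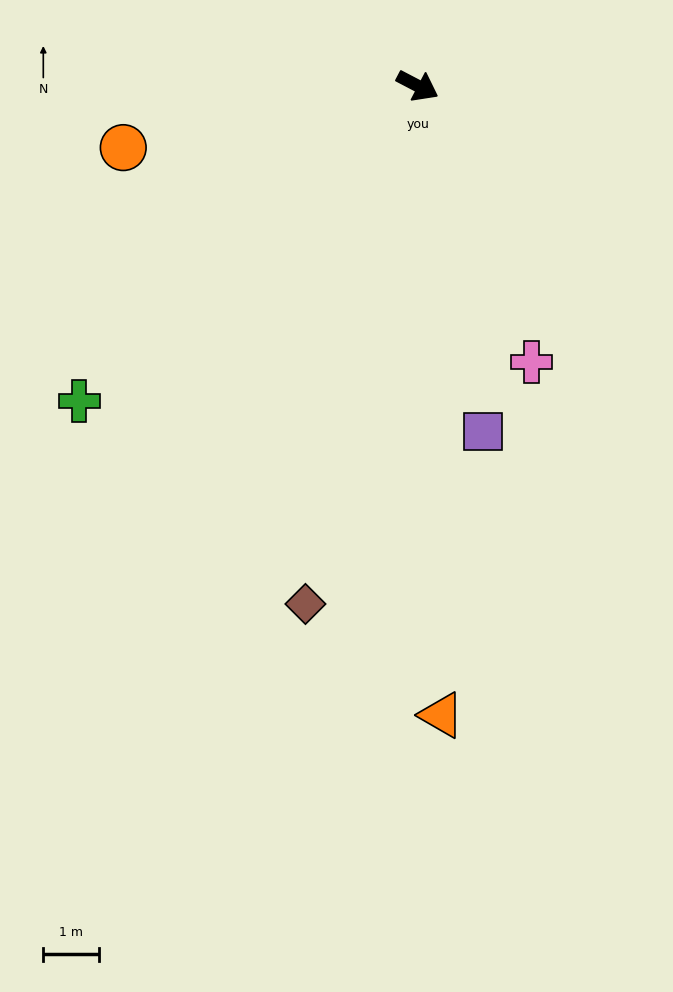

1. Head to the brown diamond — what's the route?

turn right 75°, forward 9.5 m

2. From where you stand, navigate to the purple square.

turn right 52°, forward 6.3 m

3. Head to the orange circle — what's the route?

turn right 141°, forward 5.4 m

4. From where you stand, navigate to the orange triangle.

turn right 60°, forward 11.3 m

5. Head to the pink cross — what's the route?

turn right 40°, forward 5.4 m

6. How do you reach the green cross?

turn right 109°, forward 8.3 m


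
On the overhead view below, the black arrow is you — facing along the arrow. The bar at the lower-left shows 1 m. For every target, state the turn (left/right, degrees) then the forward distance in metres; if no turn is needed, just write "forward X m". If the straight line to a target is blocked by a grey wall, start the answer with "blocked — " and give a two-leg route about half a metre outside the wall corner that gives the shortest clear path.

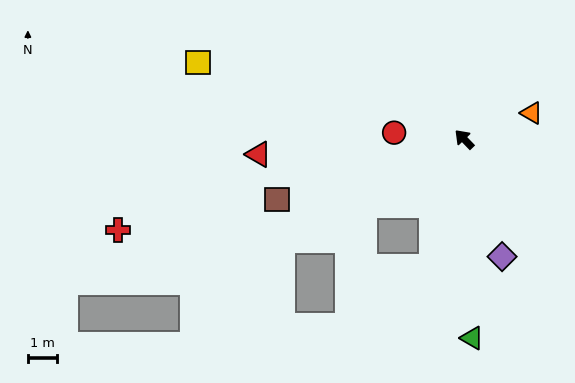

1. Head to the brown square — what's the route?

turn left 64°, forward 6.7 m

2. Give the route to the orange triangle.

turn right 113°, forward 2.5 m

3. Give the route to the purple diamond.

turn left 154°, forward 4.2 m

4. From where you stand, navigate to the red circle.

turn left 41°, forward 2.4 m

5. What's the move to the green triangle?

turn left 138°, forward 6.8 m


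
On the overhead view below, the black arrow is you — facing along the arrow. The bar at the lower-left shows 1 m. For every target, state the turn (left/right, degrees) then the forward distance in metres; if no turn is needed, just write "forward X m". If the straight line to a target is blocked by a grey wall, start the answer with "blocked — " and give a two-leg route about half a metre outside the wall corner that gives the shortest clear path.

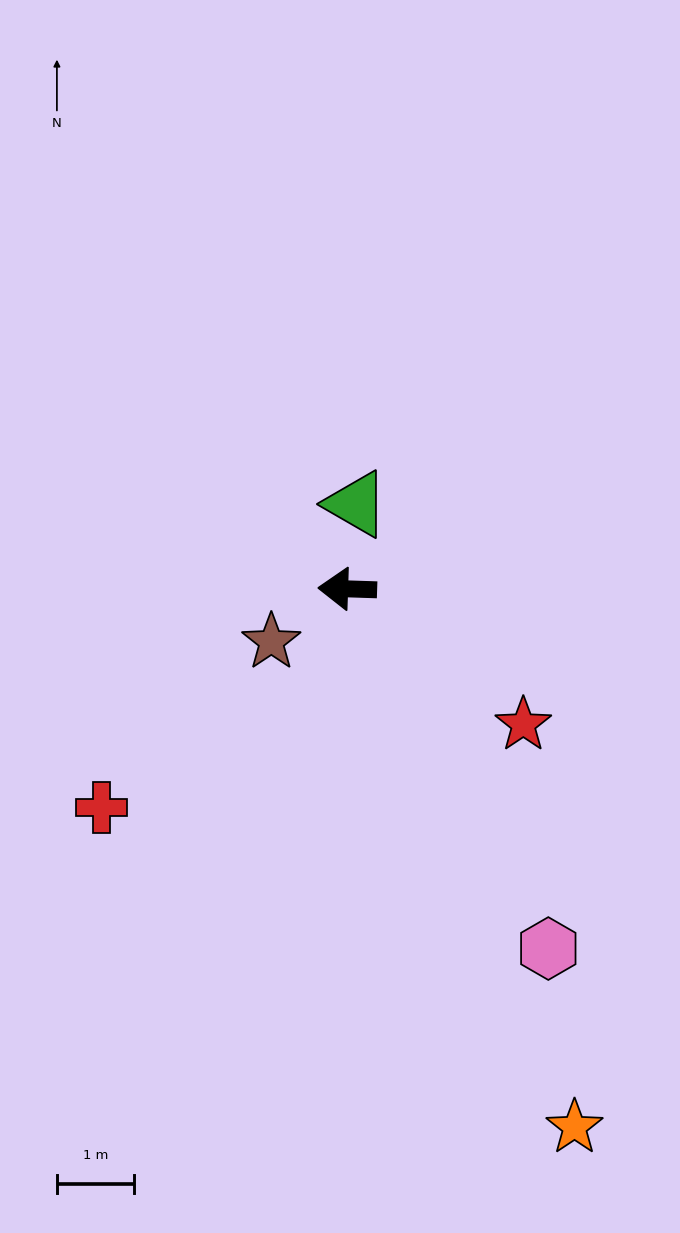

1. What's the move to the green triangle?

turn right 94°, forward 1.1 m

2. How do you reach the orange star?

turn left 115°, forward 7.6 m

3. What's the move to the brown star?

turn left 37°, forward 1.2 m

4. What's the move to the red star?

turn left 144°, forward 2.9 m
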